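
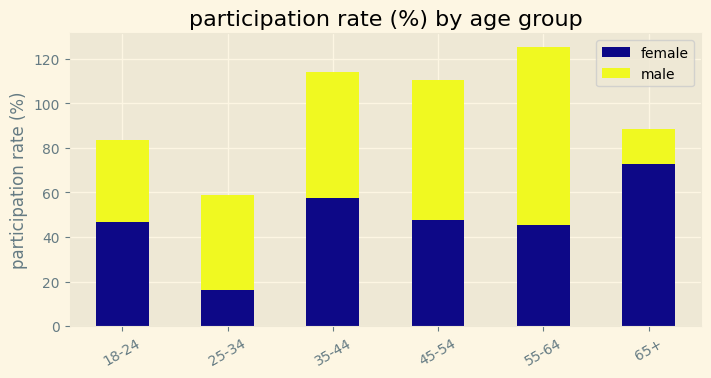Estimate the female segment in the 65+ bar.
≈ 80

female top ≈ 80, bottom ≈ 0; segment ≈ 80.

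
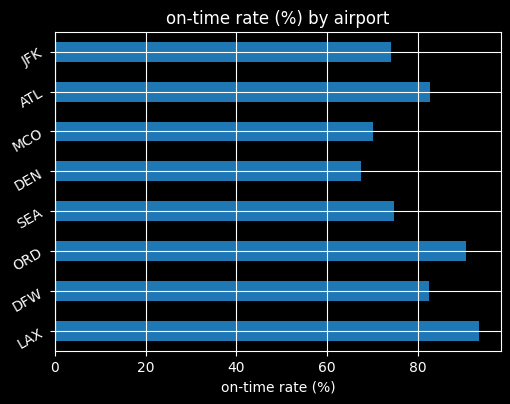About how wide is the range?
≈ 20

Max LAX ≈ 90, min DEN ≈ 70; range ≈ 20.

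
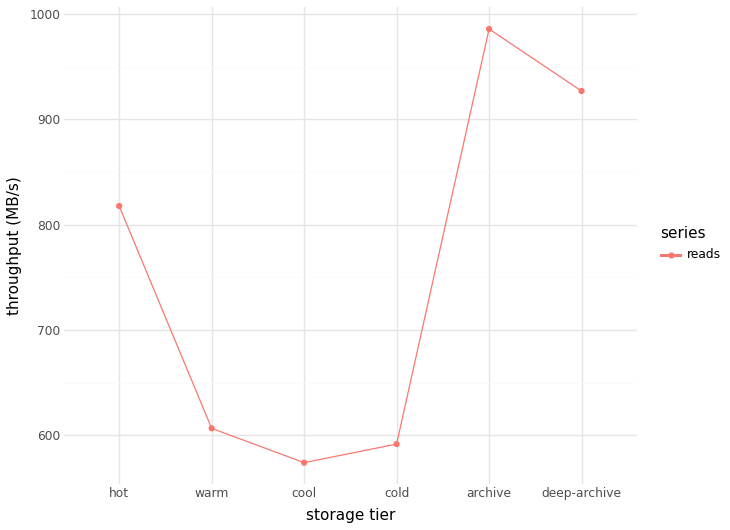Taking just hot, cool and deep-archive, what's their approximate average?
≈ 767

(800 + 550 + 950) / 3 ≈ 767.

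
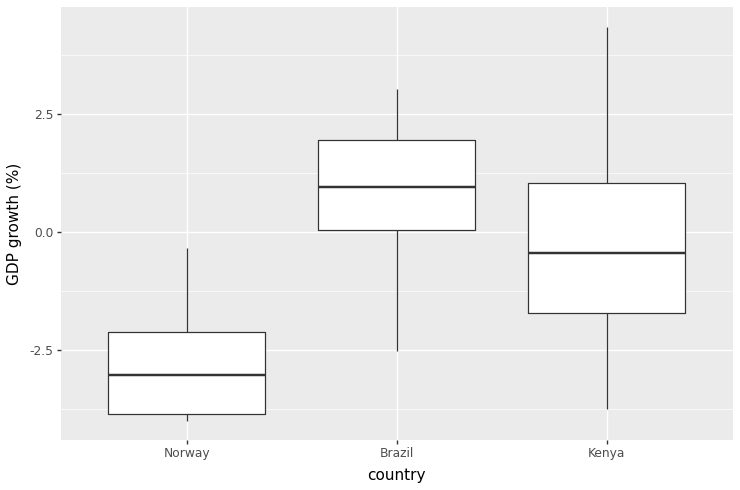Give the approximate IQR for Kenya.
≈ 2.5

Q3 ≈ 1.0, Q1 ≈ -1.5; IQR ≈ 2.5.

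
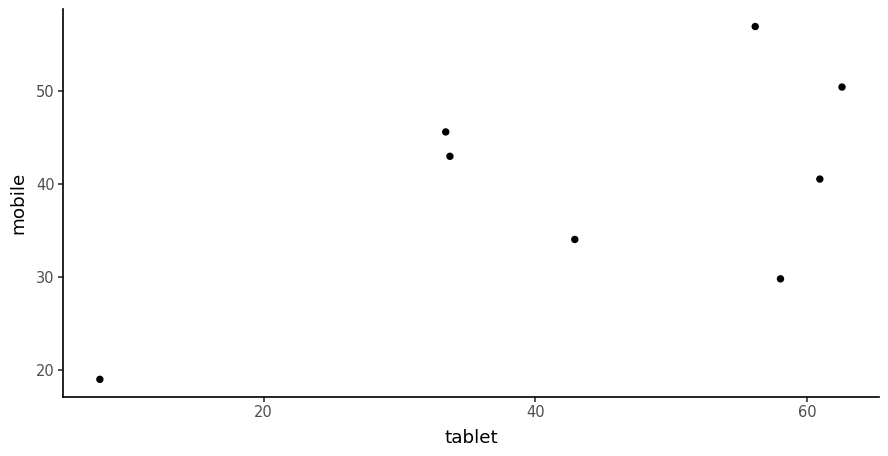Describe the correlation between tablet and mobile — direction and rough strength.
Points are positively correlated; moderate (|r| ≈ 0.6).

positive, moderate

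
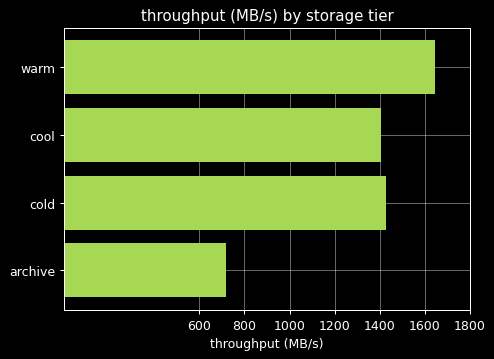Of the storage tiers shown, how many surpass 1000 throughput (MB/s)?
Above 1000: warm, cool, cold.

3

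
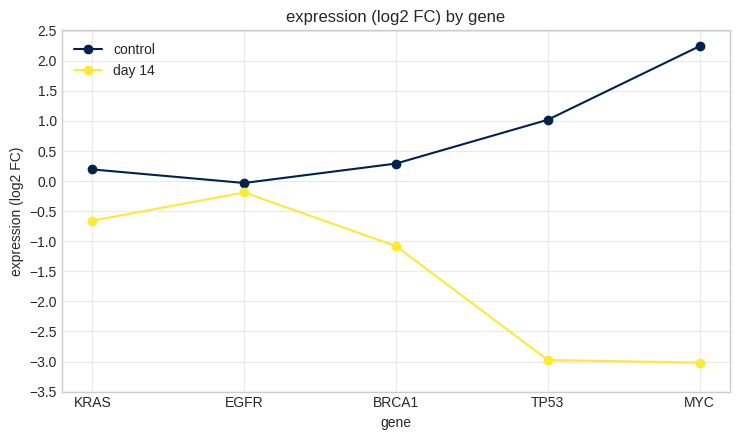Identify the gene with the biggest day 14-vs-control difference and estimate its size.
MYC, ≈ 5.0 log2 FC

MYC: day 14 ≈ -3.0, control ≈ 2.0 → gap ≈ 5.0. Next-largest (TP53) is only ≈ 4.0.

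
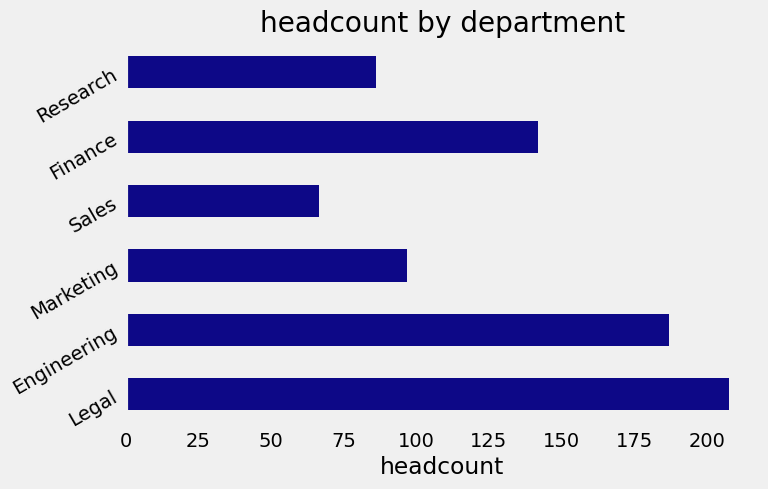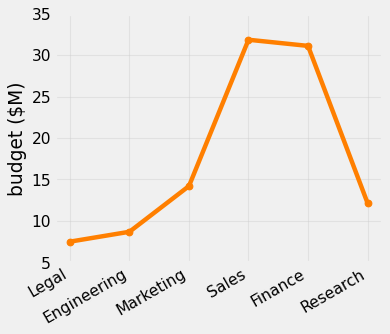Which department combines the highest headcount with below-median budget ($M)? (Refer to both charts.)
Chart 2 median budget ($M) ≈ 15; below-median departments: Legal, Engineering, Research. Among those, Legal has the highest headcount (≈ 200).

Legal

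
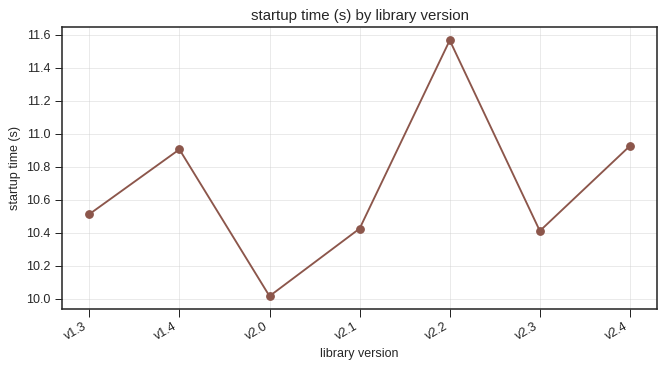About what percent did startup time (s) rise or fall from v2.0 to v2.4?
≈ +10%

v2.0 ≈ 10.0, v2.4 ≈ 11.0; (11.0 − 10.0) / 10.0 ≈ +10%.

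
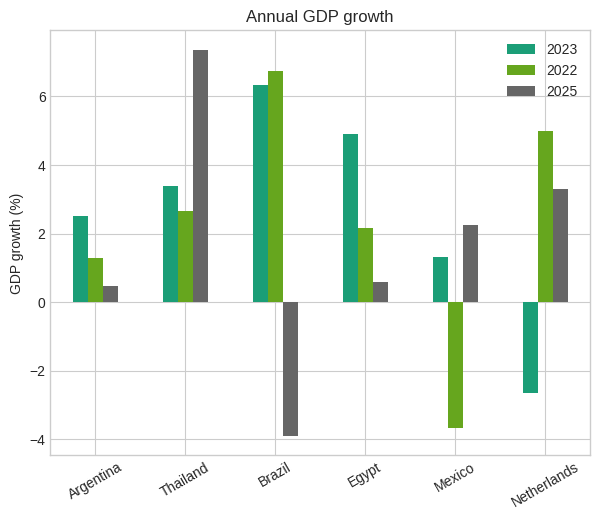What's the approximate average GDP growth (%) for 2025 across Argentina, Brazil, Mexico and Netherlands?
(0 + -4 + 2 + 3) / 4 ≈ 0.

≈ 0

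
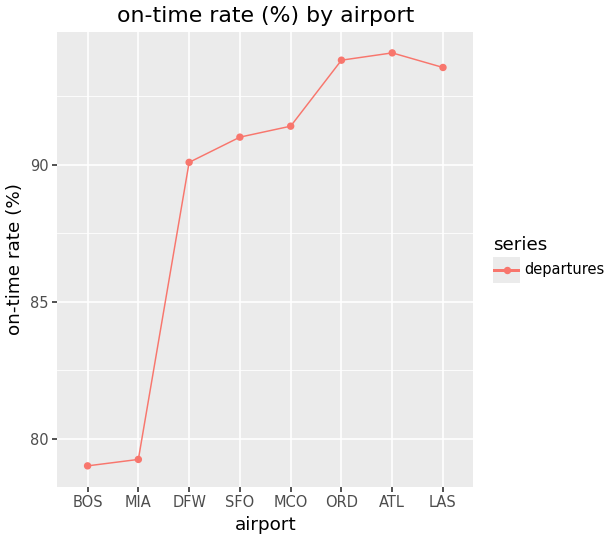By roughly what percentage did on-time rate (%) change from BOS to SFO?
≈ +15%

BOS ≈ 80, SFO ≈ 92; (92 − 80) / 80 ≈ +15%.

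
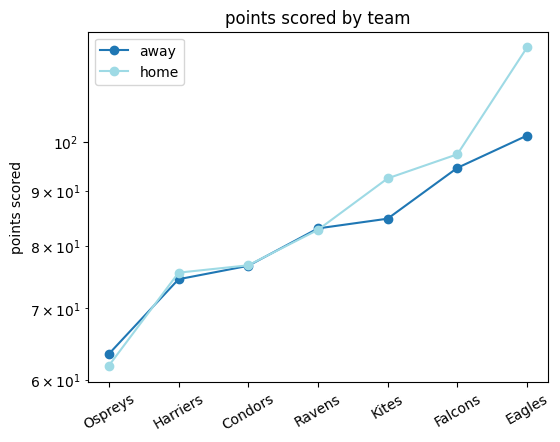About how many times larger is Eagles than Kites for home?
≈ 1.33×

Eagles ≈ 120, Kites ≈ 90; 120/90 ≈ 1.33.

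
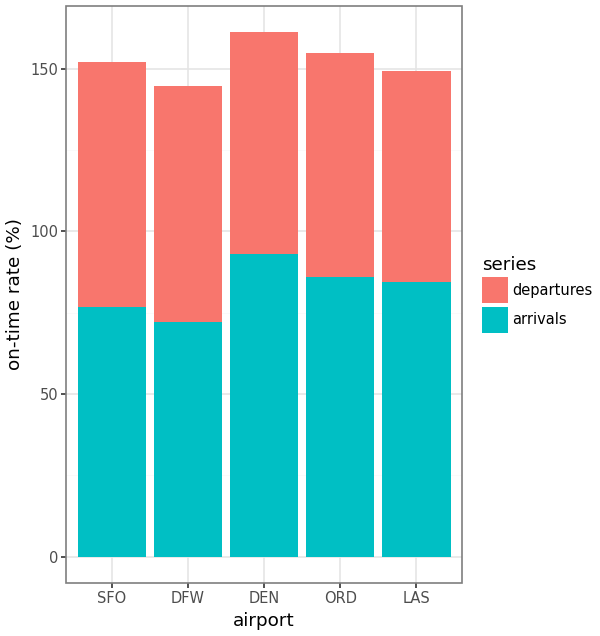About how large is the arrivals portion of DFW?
≈ 80

arrivals top ≈ 80, bottom ≈ 0; segment ≈ 80.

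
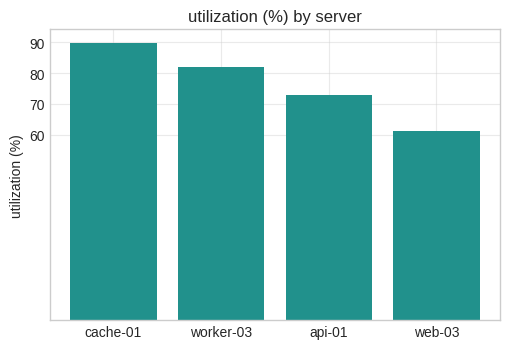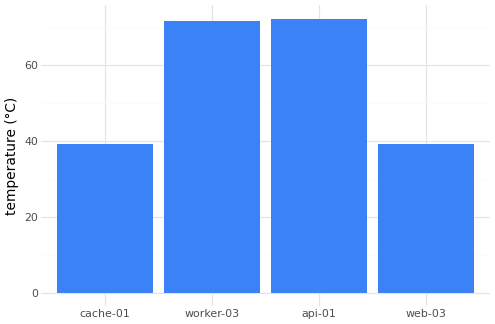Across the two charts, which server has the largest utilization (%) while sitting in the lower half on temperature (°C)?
Chart 2 median temperature (°C) ≈ 60; below-median servers: cache-01, web-03. Among those, cache-01 has the highest utilization (%) (≈ 90).

cache-01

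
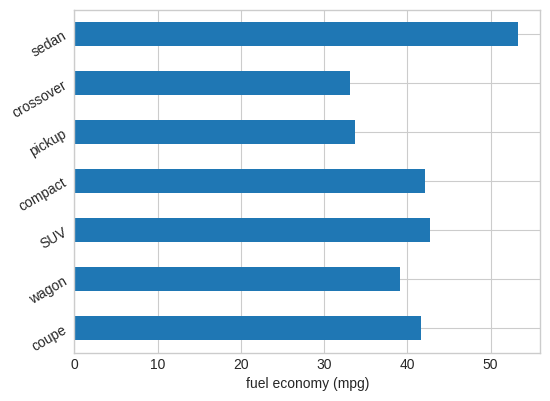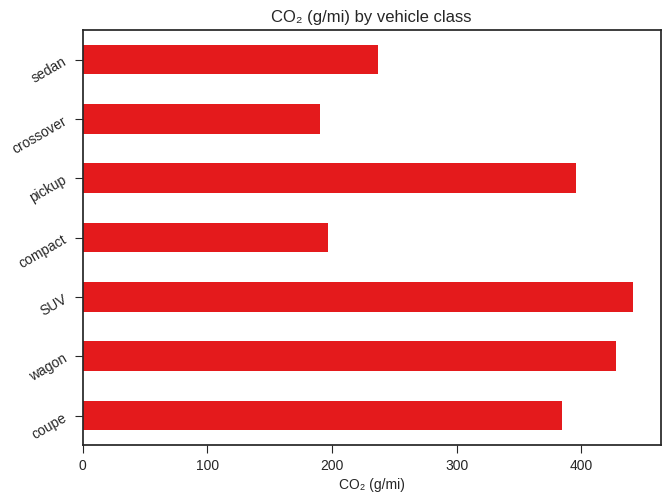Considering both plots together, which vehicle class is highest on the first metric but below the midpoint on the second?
Chart 2 median CO₂ (g/mi) ≈ 400; below-median vehicle classes: compact, crossover, sedan. Among those, sedan has the highest fuel economy (mpg) (≈ 55).

sedan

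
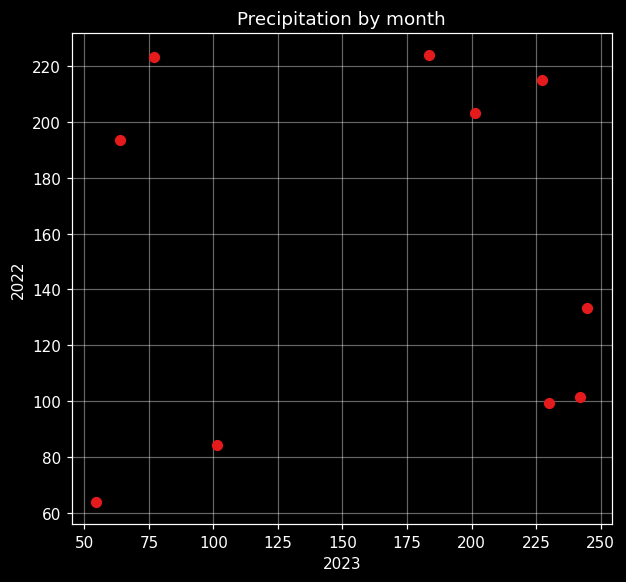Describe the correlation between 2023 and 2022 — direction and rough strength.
Points are roughly uncorrelated; weak (|r| ≈ 0.0).

no clear correlation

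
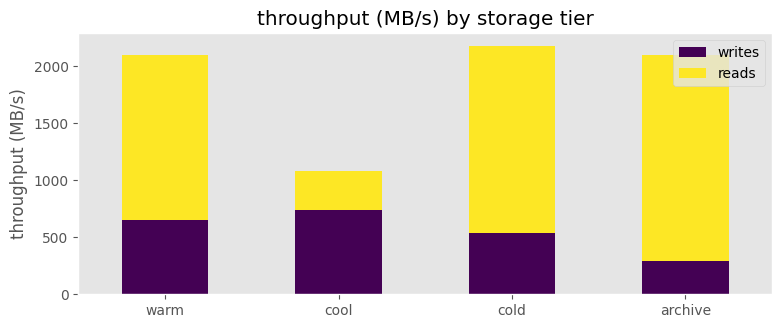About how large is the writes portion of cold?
≈ 600

writes top ≈ 600, bottom ≈ 0; segment ≈ 600.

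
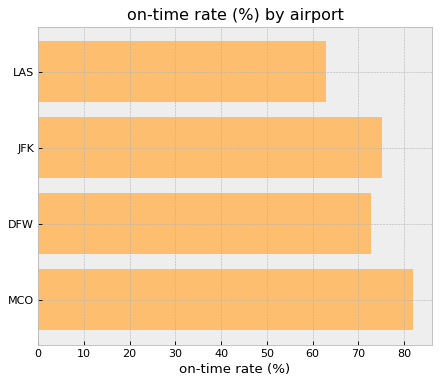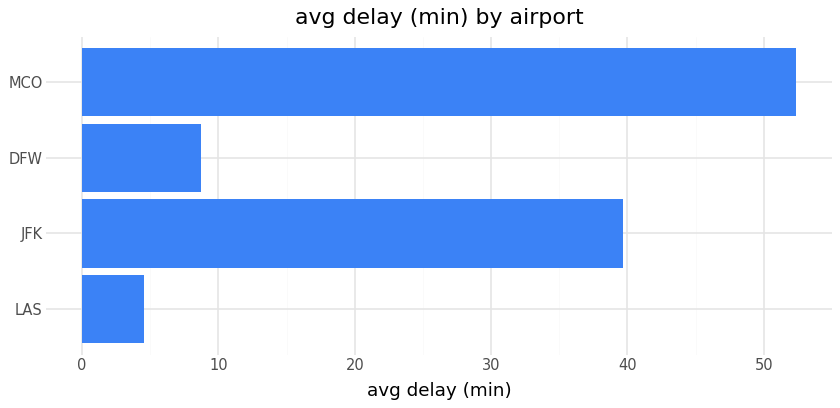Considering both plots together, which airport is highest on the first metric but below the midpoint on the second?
DFW

Chart 2 median avg delay (min) ≈ 25; below-median airports: LAS, DFW. Among those, DFW has the highest on-time rate (%) (≈ 70).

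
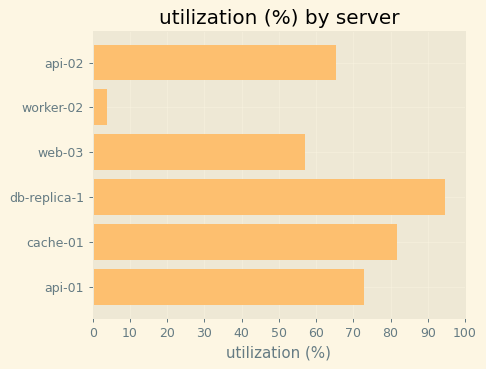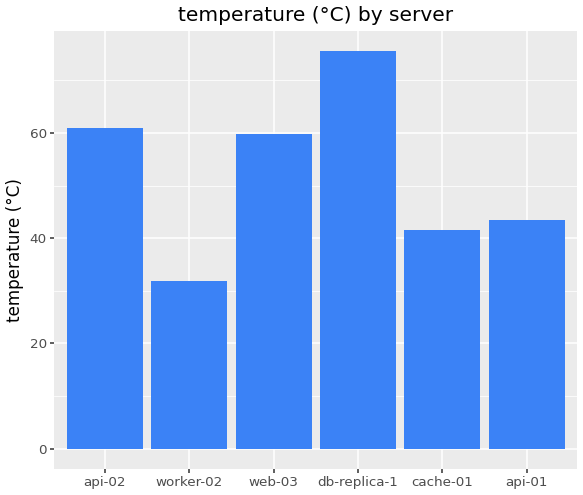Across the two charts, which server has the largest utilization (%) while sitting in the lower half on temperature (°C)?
Chart 2 median temperature (°C) ≈ 50; below-median servers: worker-02, cache-01, api-01. Among those, cache-01 has the highest utilization (%) (≈ 80).

cache-01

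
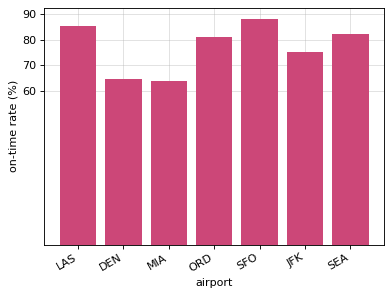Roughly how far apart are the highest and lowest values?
Max SFO ≈ 90, min MIA ≈ 60; range ≈ 30.

≈ 30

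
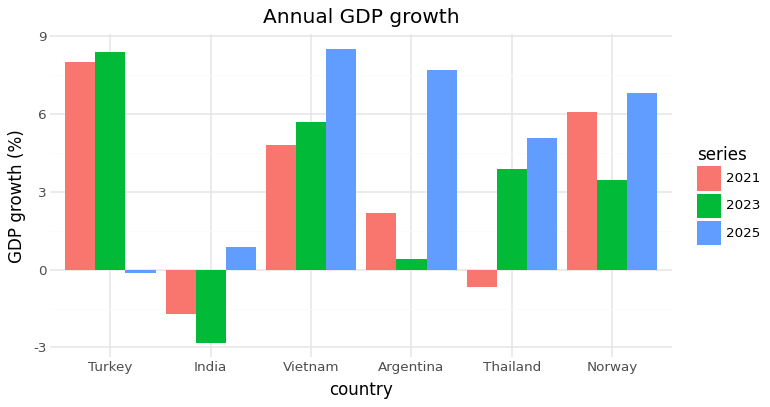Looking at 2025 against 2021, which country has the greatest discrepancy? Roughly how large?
Turkey: 2025 ≈ 0, 2021 ≈ 8 → gap ≈ 8. Next-largest (Thailand) is only ≈ 6.

Turkey, ≈ 8 %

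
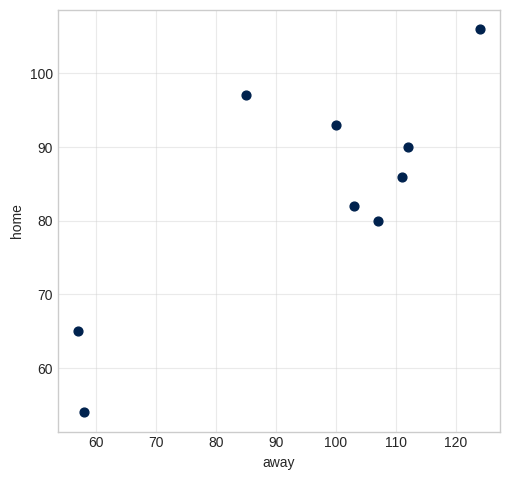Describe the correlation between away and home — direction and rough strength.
Points are positively correlated; strong (|r| ≈ 0.8).

positive, strong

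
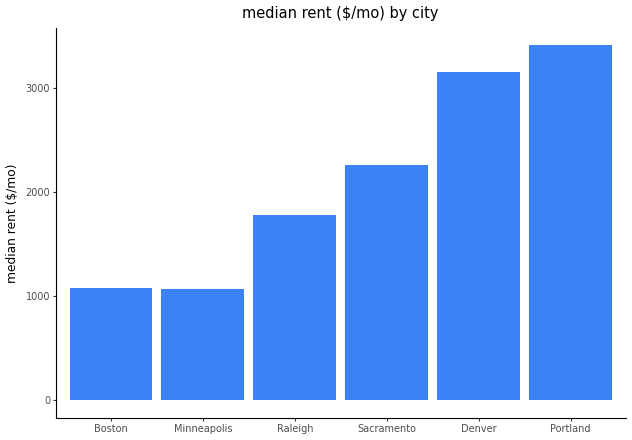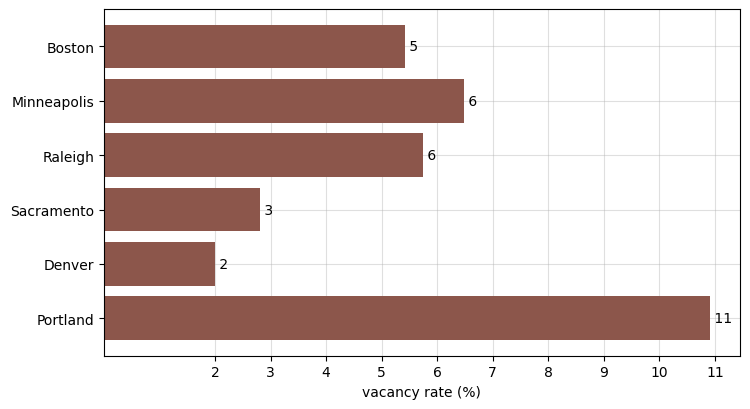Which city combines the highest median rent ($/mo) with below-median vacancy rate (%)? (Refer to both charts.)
Denver

Chart 2 median vacancy rate (%) ≈ 6; below-median cities: Boston, Sacramento, Denver. Among those, Denver has the highest median rent ($/mo) (≈ 3000).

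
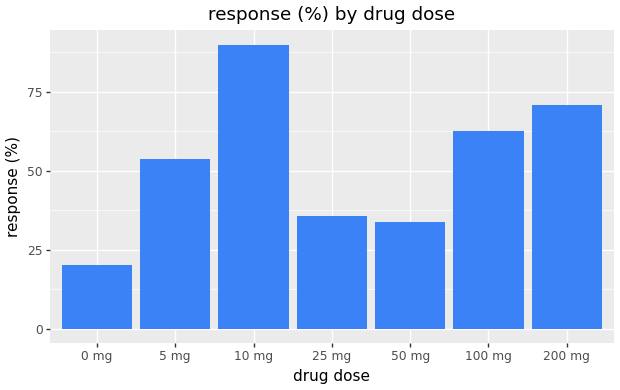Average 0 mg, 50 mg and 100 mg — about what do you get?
(20 + 30 + 60) / 3 ≈ 37.

≈ 37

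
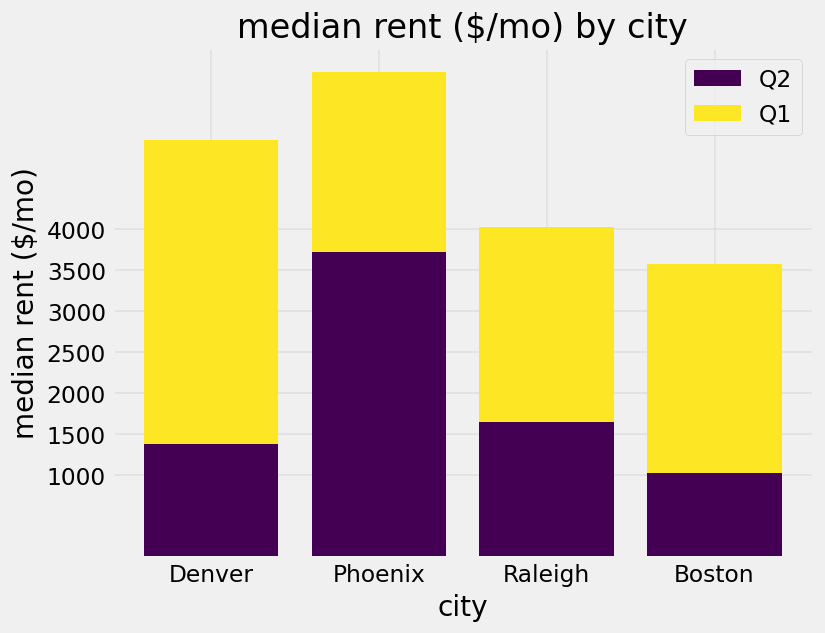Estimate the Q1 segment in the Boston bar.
Q1 top ≈ 3500, bottom ≈ 1000; segment ≈ 2500.

≈ 2500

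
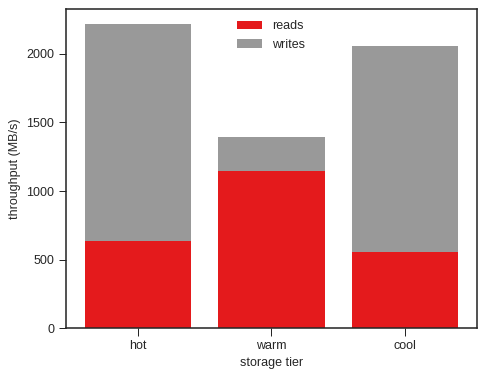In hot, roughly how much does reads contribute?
≈ 600

reads top ≈ 600, bottom ≈ 0; segment ≈ 600.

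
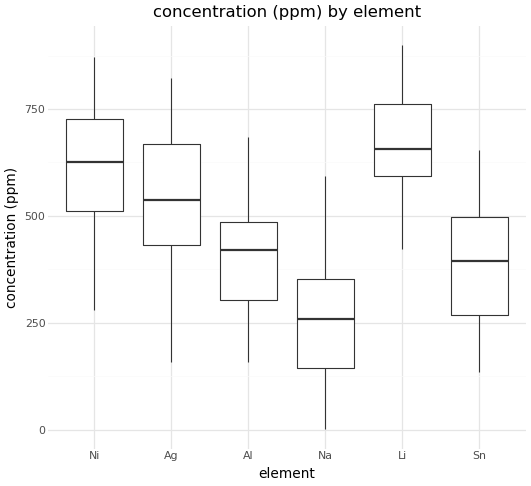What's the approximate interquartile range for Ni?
≈ 250

Q3 ≈ 750, Q1 ≈ 500; IQR ≈ 250.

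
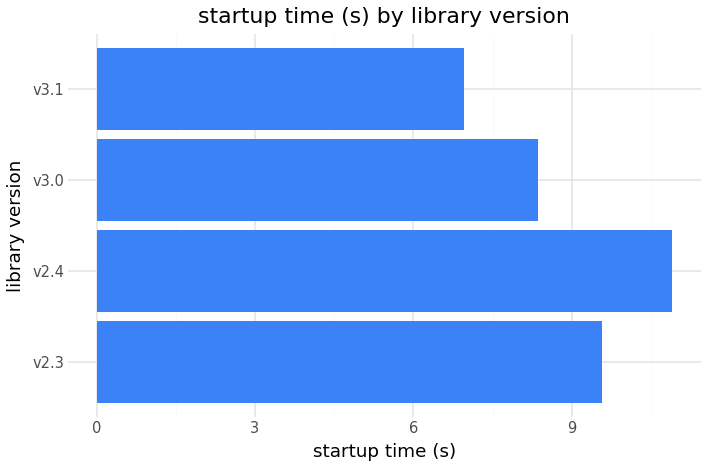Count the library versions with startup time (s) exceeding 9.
Above 9: v2.3, v2.4.

2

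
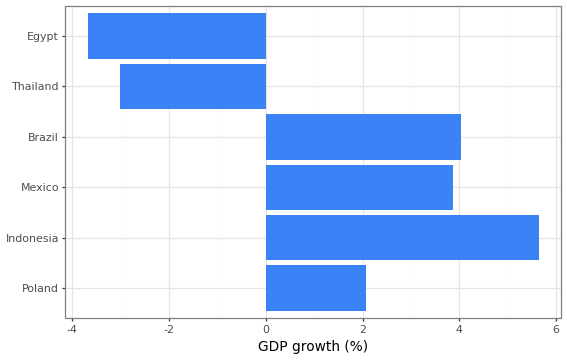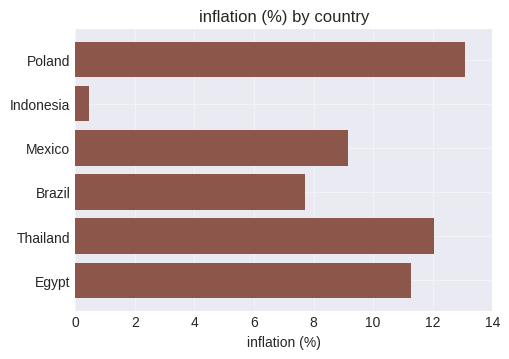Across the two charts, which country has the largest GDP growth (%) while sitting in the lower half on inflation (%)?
Chart 2 median inflation (%) ≈ 10; below-median countries: Indonesia, Mexico, Brazil. Among those, Indonesia has the highest GDP growth (%) (≈ 6).

Indonesia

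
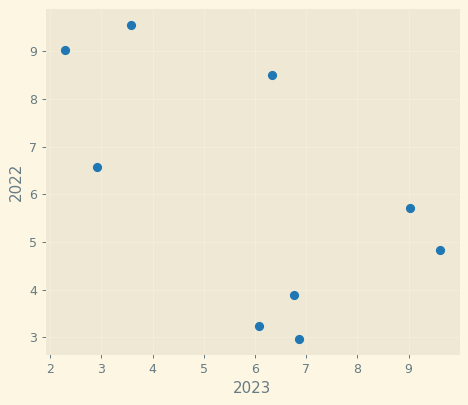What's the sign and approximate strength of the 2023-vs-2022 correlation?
negative, moderate

Points are negatively correlated; moderate (|r| ≈ 0.6).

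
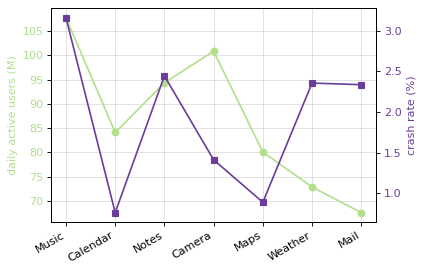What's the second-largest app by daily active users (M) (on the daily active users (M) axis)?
Camera

Top 3 (on the daily active users (M) axis): Music ≈ 110, Camera ≈ 100, Notes ≈ 95.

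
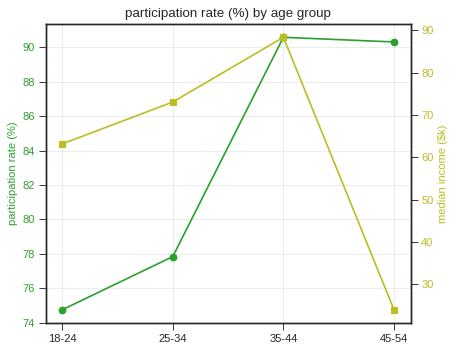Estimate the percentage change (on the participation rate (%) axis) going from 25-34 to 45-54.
25-34 ≈ 78, 45-54 ≈ 90; (90 − 78) / 78 ≈ +15.4%.

≈ +15.4%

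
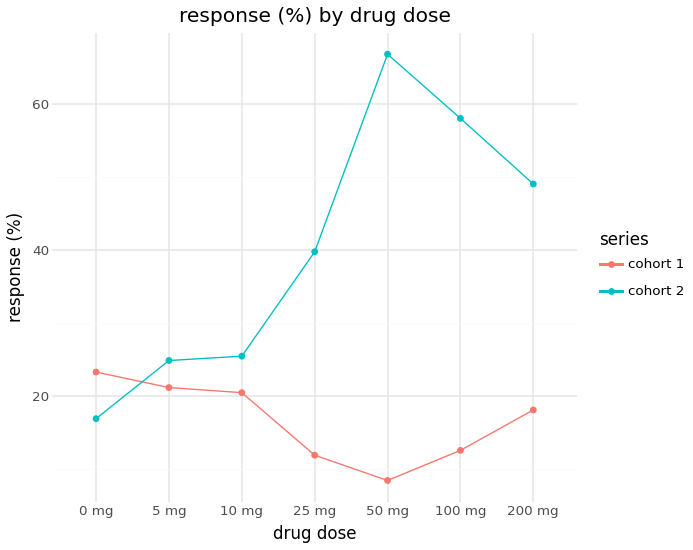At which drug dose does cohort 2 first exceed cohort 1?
0 mg: cohort 2 ≈ 15 vs cohort 1 ≈ 25 (not yet); 5 mg: cohort 2 ≈ 25 vs cohort 1 ≈ 20 (first crossover).

5 mg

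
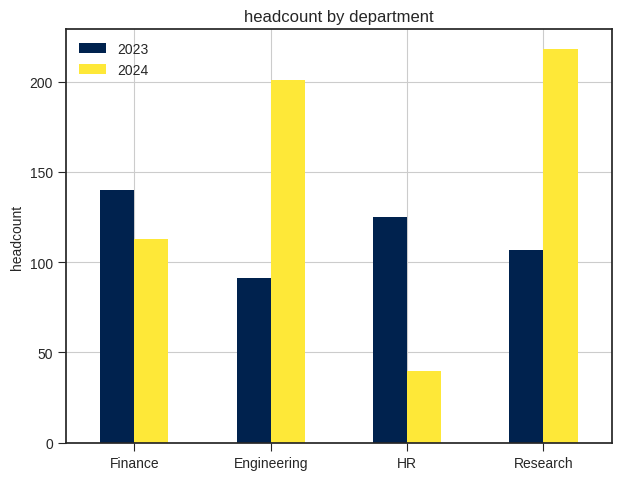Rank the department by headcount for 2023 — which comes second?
Top 3 for 2023: Finance ≈ 140, HR ≈ 120, Research ≈ 100.

HR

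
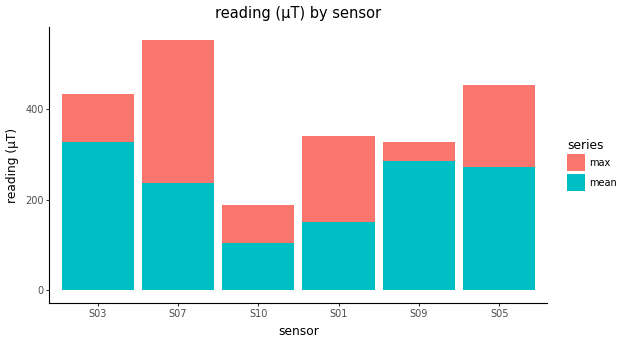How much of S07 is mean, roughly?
≈ 250

mean top ≈ 250, bottom ≈ 0; segment ≈ 250.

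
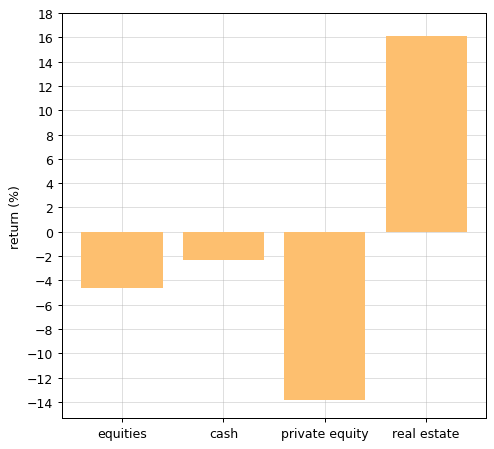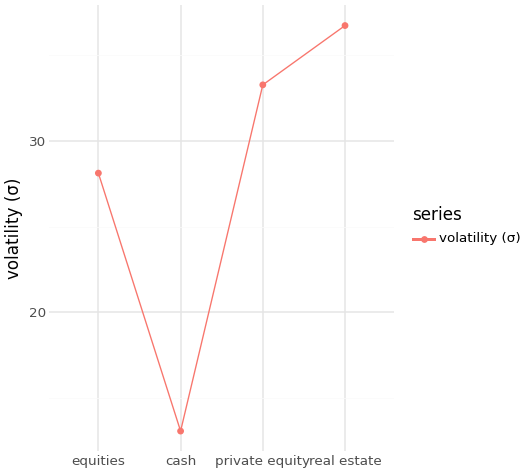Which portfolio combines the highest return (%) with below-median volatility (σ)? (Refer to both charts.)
Chart 2 median volatility (σ) ≈ 30; below-median portfolios: equities, cash. Among those, cash has the highest return (%) (≈ -2).

cash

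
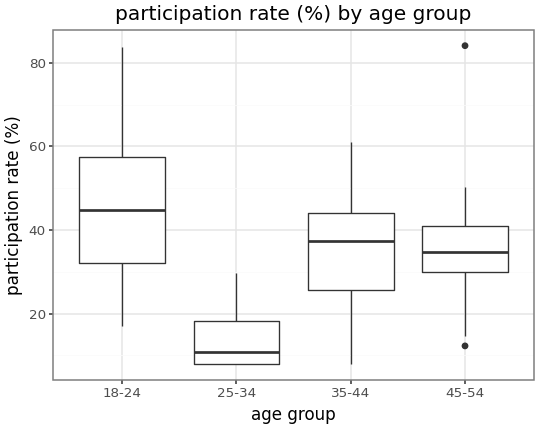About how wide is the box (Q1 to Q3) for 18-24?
≈ 30

Q3 ≈ 60, Q1 ≈ 30; IQR ≈ 30.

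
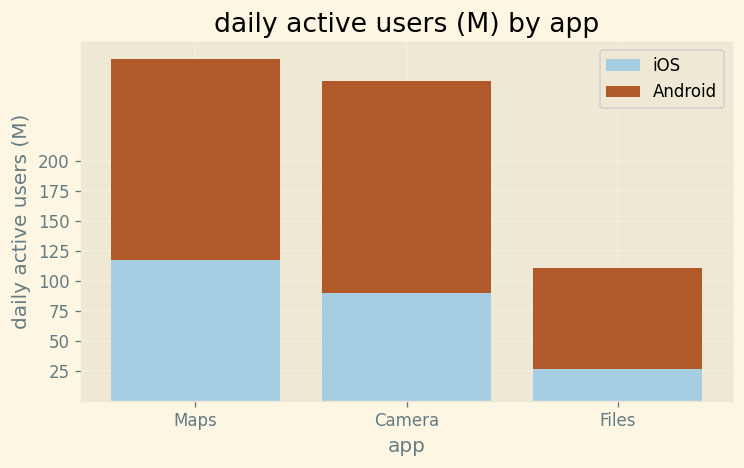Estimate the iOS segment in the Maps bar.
≈ 125

iOS top ≈ 125, bottom ≈ 0; segment ≈ 125.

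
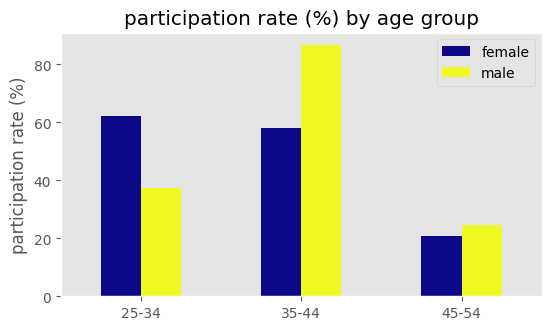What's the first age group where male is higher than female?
35-44

25-34: male ≈ 40 vs female ≈ 60 (not yet); 35-44: male ≈ 90 vs female ≈ 60 (first crossover).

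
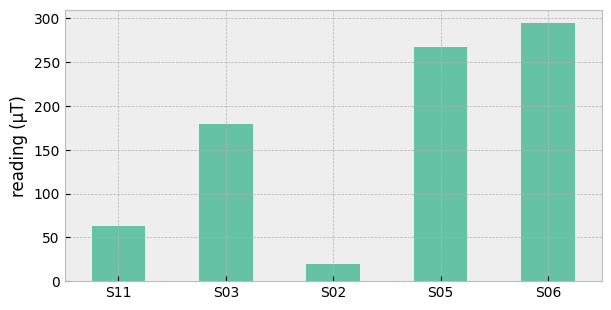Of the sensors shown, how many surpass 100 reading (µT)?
3

Above 100: S03, S05, S06.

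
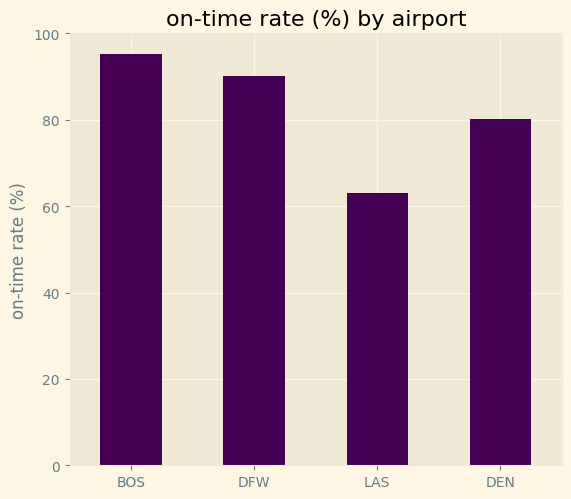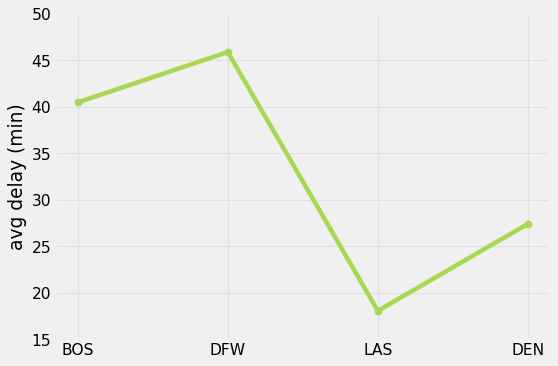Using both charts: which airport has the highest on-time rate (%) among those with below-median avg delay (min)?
DEN

Chart 2 median avg delay (min) ≈ 35; below-median airports: LAS, DEN. Among those, DEN has the highest on-time rate (%) (≈ 80).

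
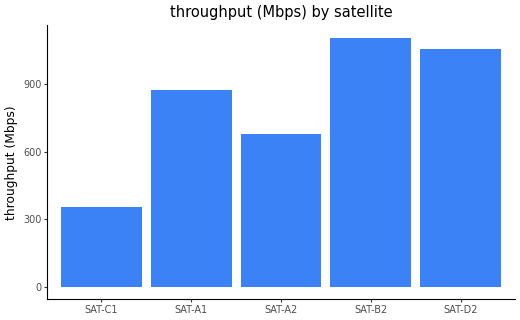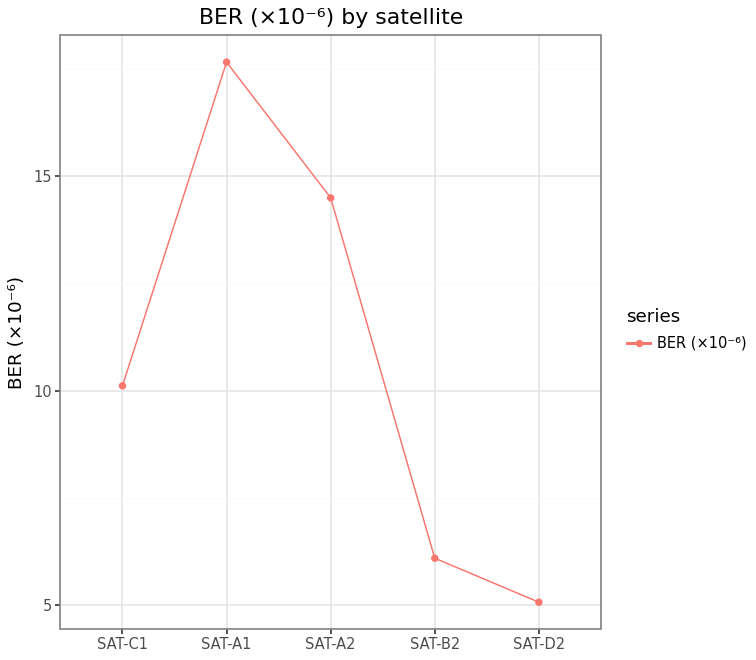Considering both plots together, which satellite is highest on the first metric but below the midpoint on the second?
SAT-B2

Chart 2 median BER (×10⁻⁶) ≈ 10; below-median satellites: SAT-B2, SAT-D2. Among those, SAT-B2 has the highest throughput (Mbps) (≈ 1200).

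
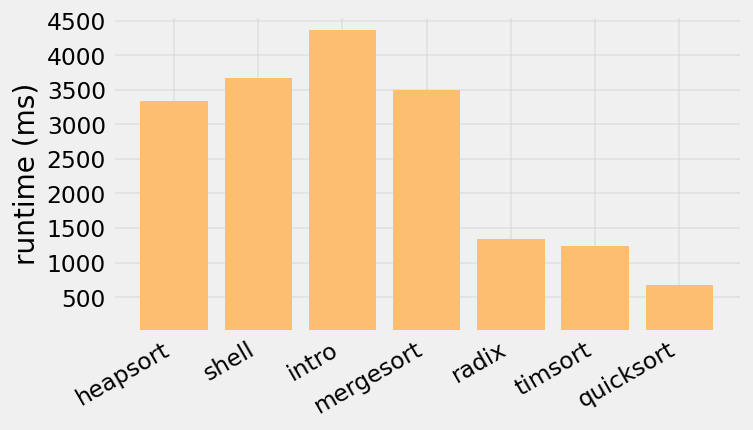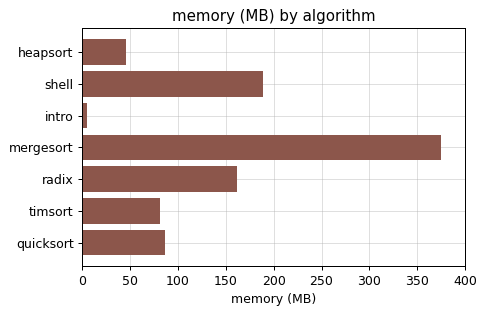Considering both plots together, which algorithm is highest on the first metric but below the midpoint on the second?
intro

Chart 2 median memory (MB) ≈ 100; below-median algorithms: heapsort, intro, timsort. Among those, intro has the highest runtime (ms) (≈ 4500).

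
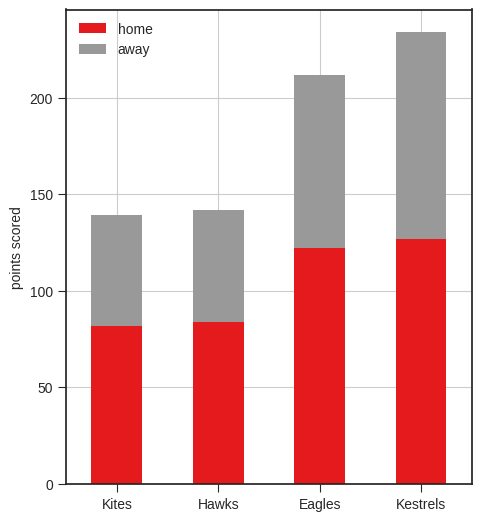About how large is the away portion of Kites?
away top ≈ 140, bottom ≈ 80; segment ≈ 60.

≈ 60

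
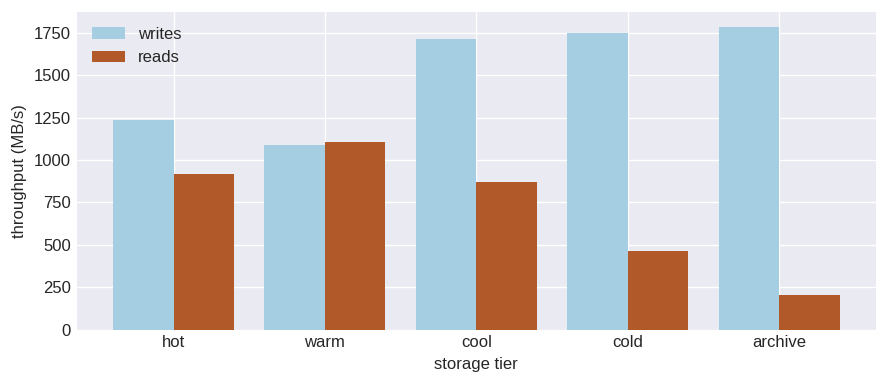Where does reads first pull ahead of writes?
warm

hot: reads ≈ 1000 vs writes ≈ 1200 (not yet); warm: reads ≈ 1200 vs writes ≈ 1000 (first crossover).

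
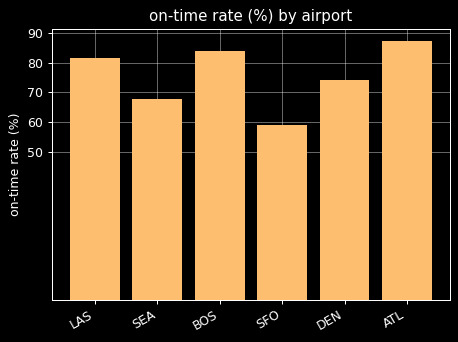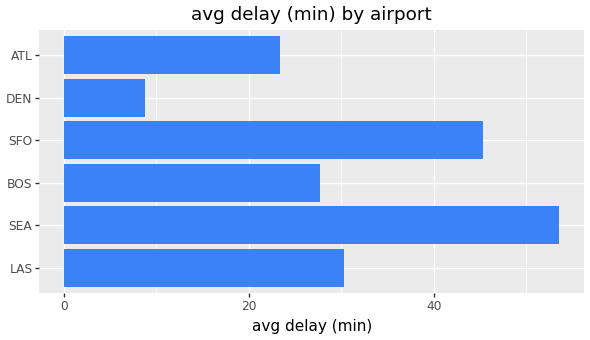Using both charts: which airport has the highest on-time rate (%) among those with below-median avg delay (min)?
Chart 2 median avg delay (min) ≈ 30; below-median airports: BOS, DEN, ATL. Among those, ATL has the highest on-time rate (%) (≈ 90).

ATL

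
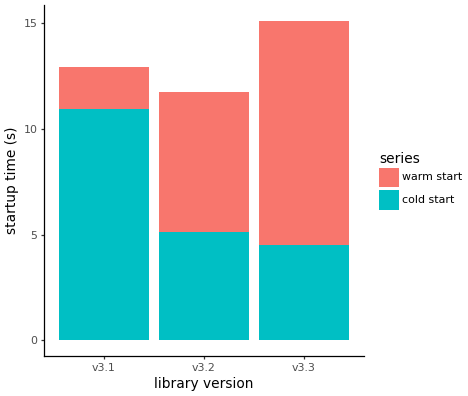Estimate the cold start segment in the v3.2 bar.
cold start top ≈ 6, bottom ≈ 0; segment ≈ 6.

≈ 6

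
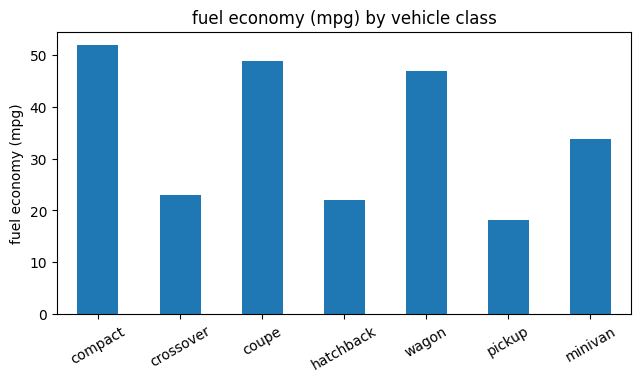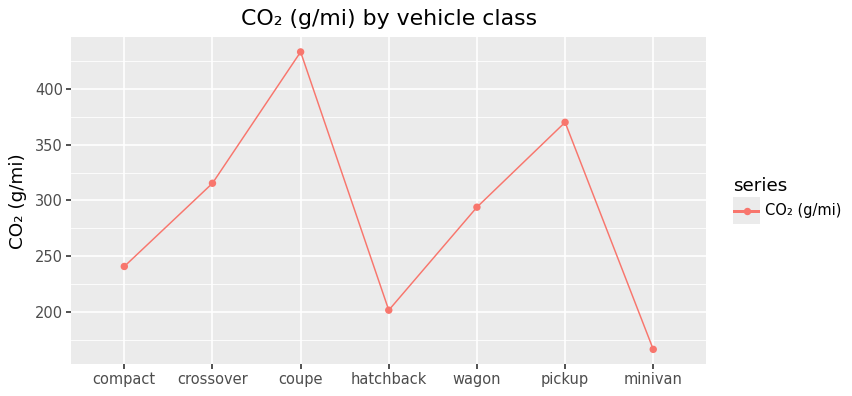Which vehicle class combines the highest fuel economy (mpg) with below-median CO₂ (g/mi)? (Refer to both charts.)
Chart 2 median CO₂ (g/mi) ≈ 300; below-median vehicle classes: compact, hatchback, minivan. Among those, compact has the highest fuel economy (mpg) (≈ 50).

compact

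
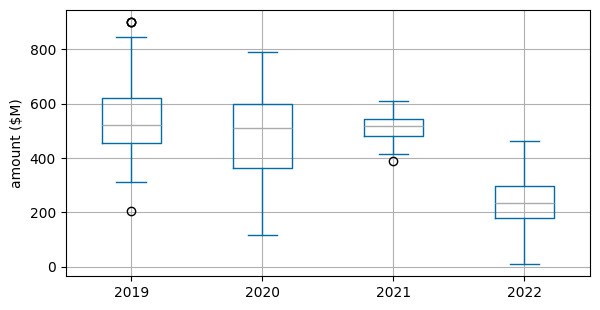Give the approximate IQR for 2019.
≈ 150

Q3 ≈ 600, Q1 ≈ 450; IQR ≈ 150.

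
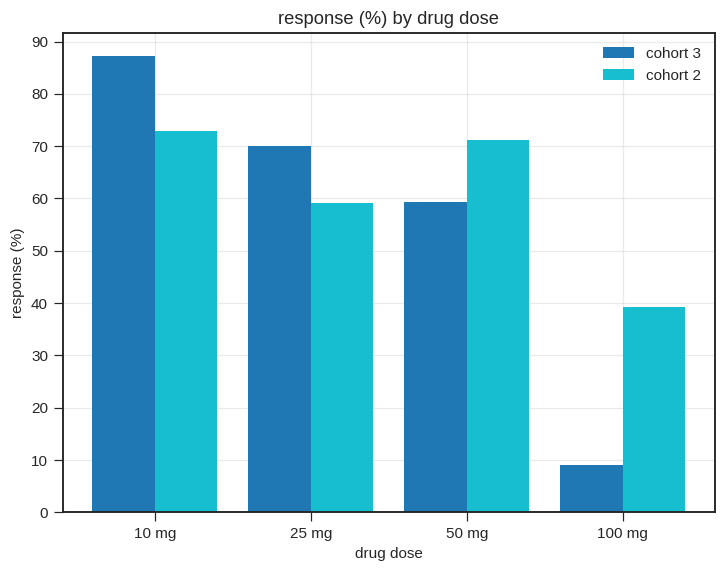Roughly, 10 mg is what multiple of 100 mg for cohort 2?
10 mg ≈ 70, 100 mg ≈ 40; 70/40 ≈ 1.75.

≈ 1.75×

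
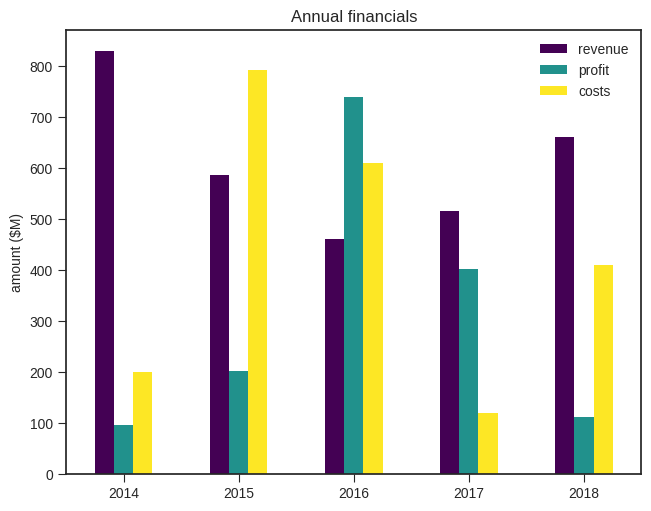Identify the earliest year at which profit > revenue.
2015: profit ≈ 200 vs revenue ≈ 600 (not yet); 2016: profit ≈ 700 vs revenue ≈ 500 (first crossover).

2016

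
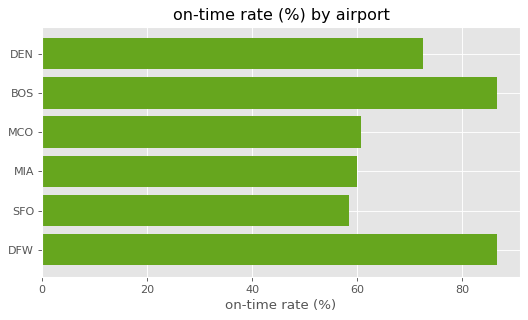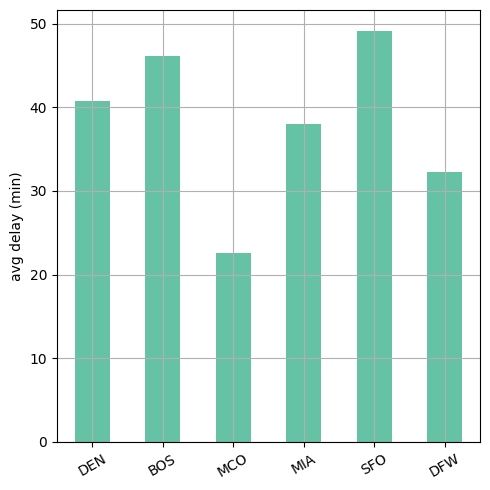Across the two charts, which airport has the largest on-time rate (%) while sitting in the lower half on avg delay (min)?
Chart 2 median avg delay (min) ≈ 40; below-median airports: MCO, MIA, DFW. Among those, DFW has the highest on-time rate (%) (≈ 90).

DFW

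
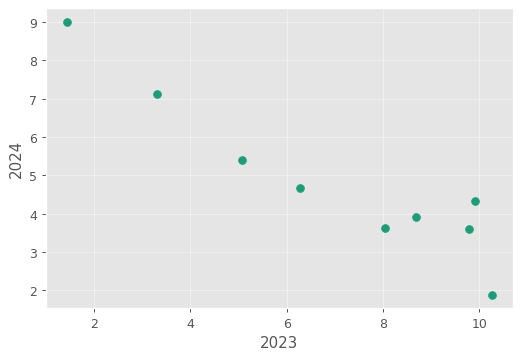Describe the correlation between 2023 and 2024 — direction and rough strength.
negative, strong

Points are negatively correlated; strong (|r| ≈ 0.9).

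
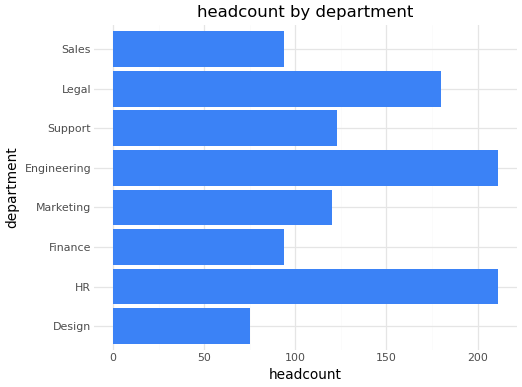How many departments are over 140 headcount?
3

Above 140: HR, Engineering, Legal.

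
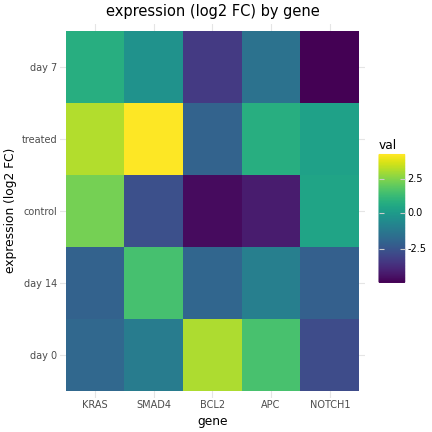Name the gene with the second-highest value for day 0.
Top 3 for day 0: BCL2 ≈ 3, APC ≈ 2, SMAD4 ≈ -1.

APC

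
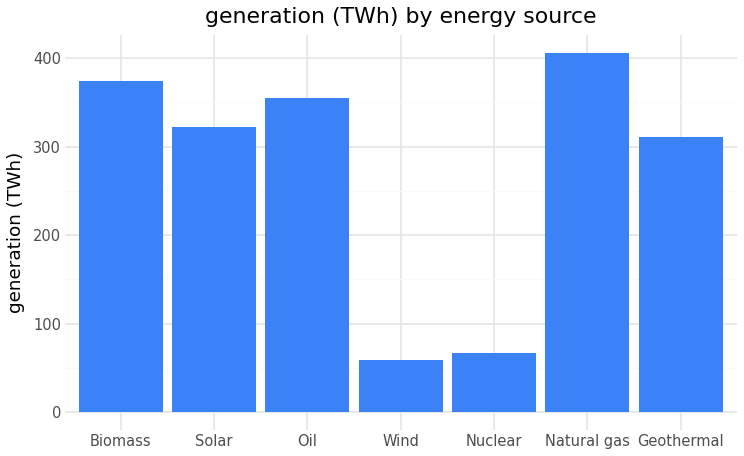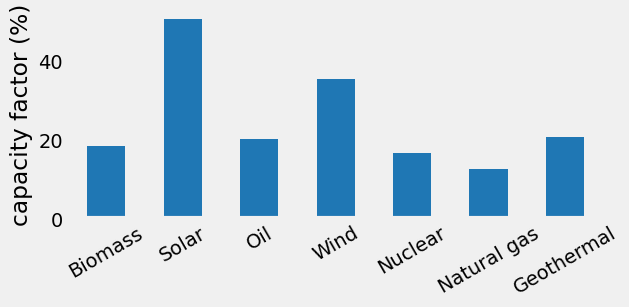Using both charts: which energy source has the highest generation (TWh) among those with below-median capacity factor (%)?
Natural gas

Chart 2 median capacity factor (%) ≈ 20; below-median energy sources: Biomass, Nuclear, Natural gas. Among those, Natural gas has the highest generation (TWh) (≈ 400).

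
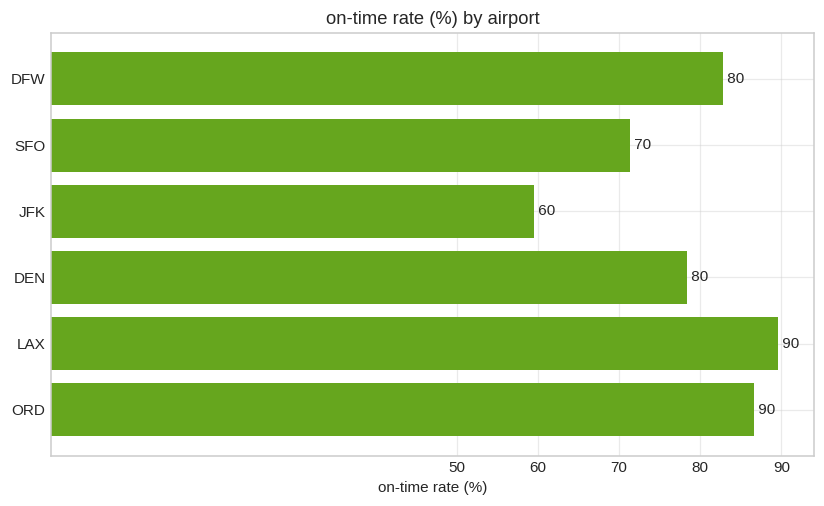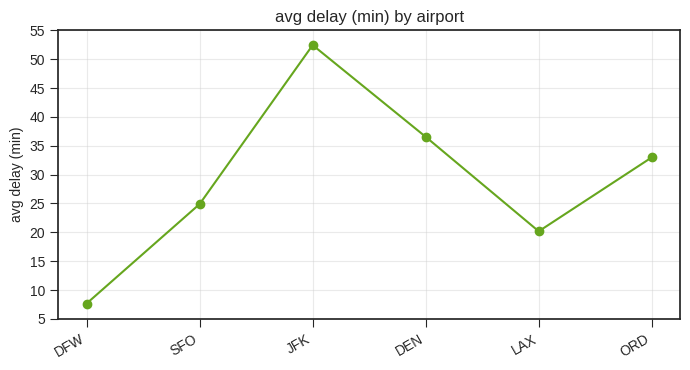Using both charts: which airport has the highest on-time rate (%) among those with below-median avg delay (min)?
LAX

Chart 2 median avg delay (min) ≈ 30; below-median airports: DFW, SFO, LAX. Among those, LAX has the highest on-time rate (%) (≈ 90).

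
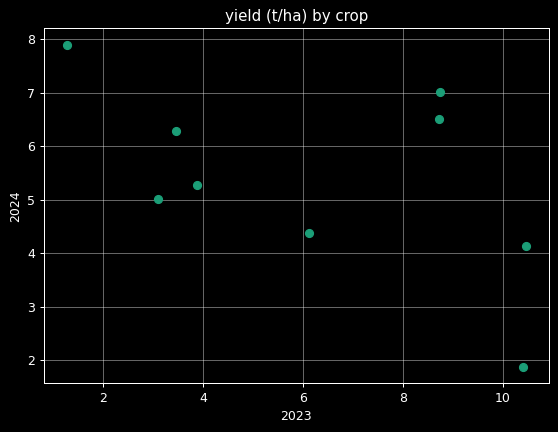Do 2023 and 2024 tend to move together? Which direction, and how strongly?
Points are negatively correlated; moderate (|r| ≈ 0.5).

negative, moderate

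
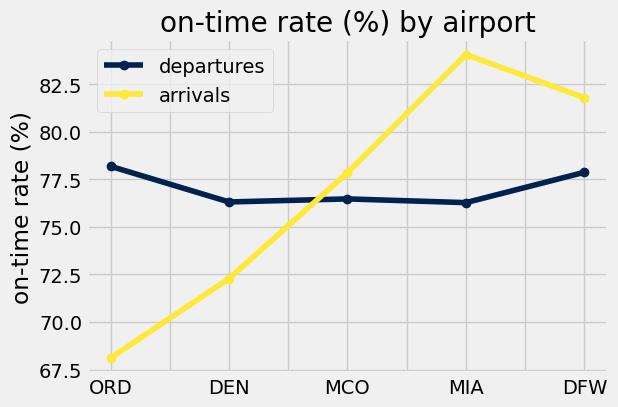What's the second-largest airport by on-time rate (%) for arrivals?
Top 3 for arrivals: MIA ≈ 84, DFW ≈ 82, MCO ≈ 78.

DFW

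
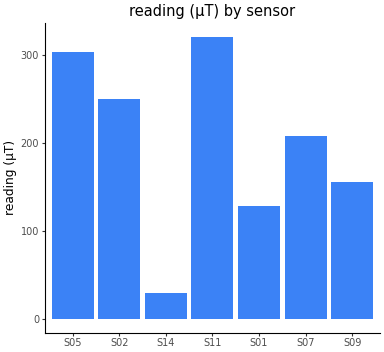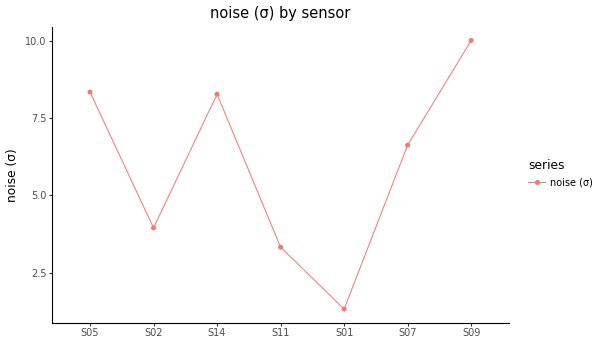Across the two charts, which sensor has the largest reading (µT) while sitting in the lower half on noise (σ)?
Chart 2 median noise (σ) ≈ 7; below-median sensors: S02, S11, S01. Among those, S11 has the highest reading (µT) (≈ 300).

S11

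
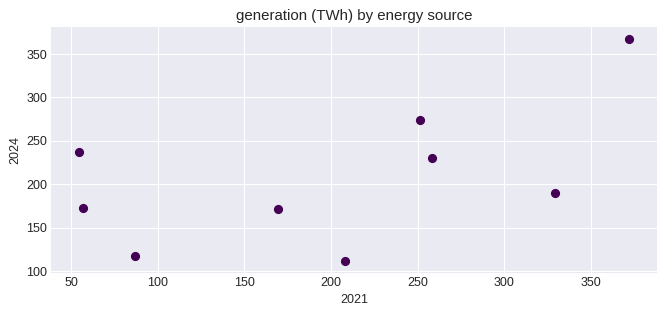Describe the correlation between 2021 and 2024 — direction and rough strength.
positive, moderate

Points are positively correlated; moderate (|r| ≈ 0.6).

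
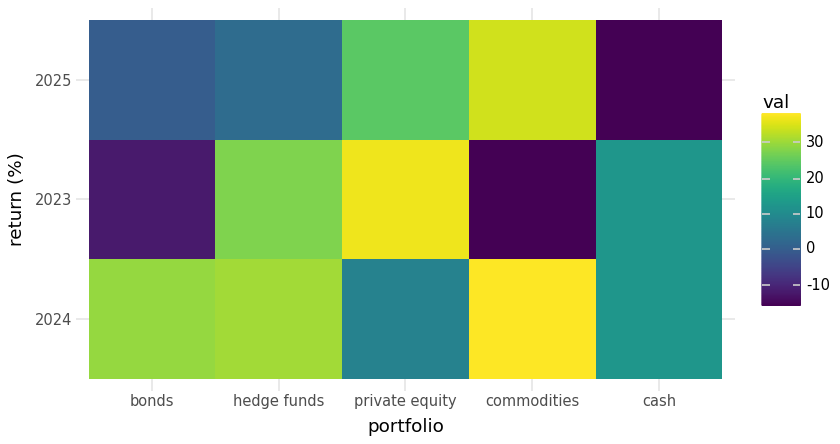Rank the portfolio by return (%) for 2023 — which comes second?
hedge funds

Top 3 for 2023: private equity ≈ 35, hedge funds ≈ 30, cash ≈ 15.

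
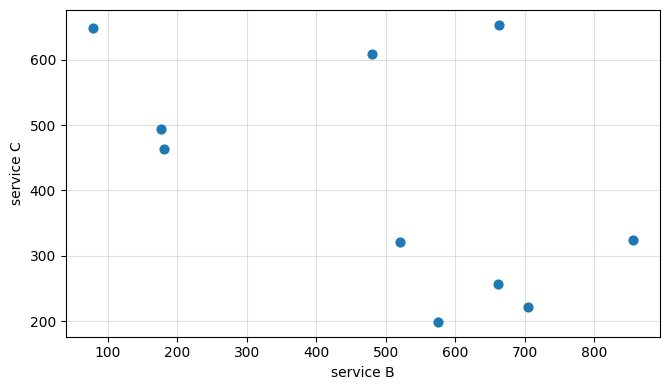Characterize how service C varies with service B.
negative, moderate

Points are negatively correlated; moderate (|r| ≈ 0.5).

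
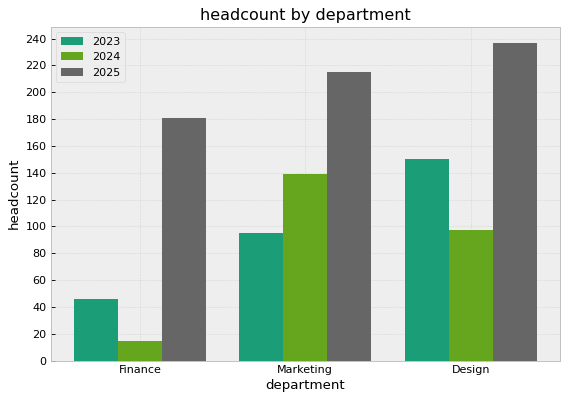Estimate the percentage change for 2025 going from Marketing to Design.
≈ +9.1%

Marketing ≈ 220, Design ≈ 240; (240 − 220) / 220 ≈ +9.1%.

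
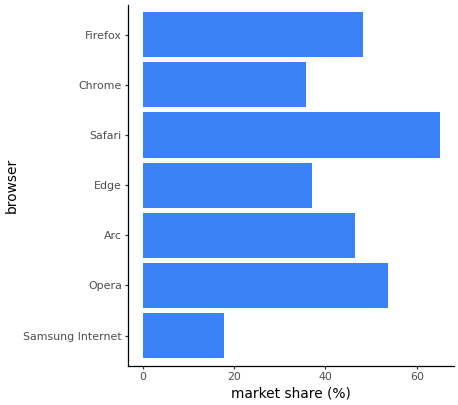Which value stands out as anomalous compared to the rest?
Samsung Internet ≈ 20; the rest sit between ≈ 40 and ≈ 60.

Samsung Internet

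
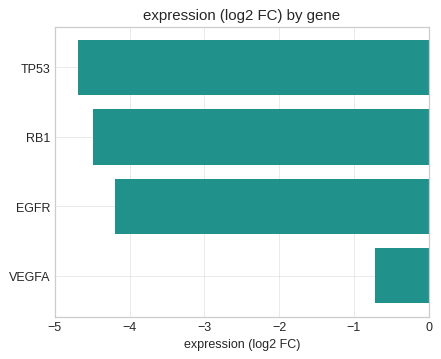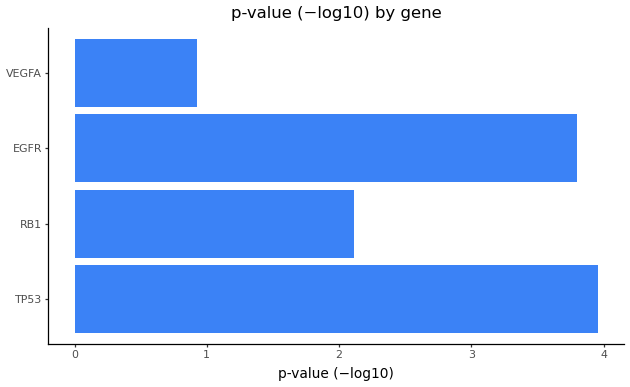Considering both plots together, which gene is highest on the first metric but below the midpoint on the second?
VEGFA

Chart 2 median p-value (−log10) ≈ 3; below-median genes: RB1, VEGFA. Among those, VEGFA has the highest expression (log2 FC) (≈ -1).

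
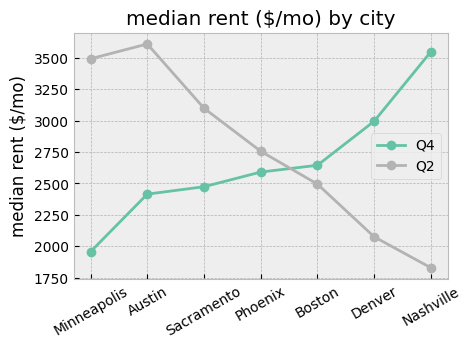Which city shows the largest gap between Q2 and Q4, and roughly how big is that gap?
Nashville: Q2 ≈ 1800, Q4 ≈ 3600 → gap ≈ 1800. Next-largest (Minneapolis) is only ≈ 1400.

Nashville, ≈ 1800 $/mo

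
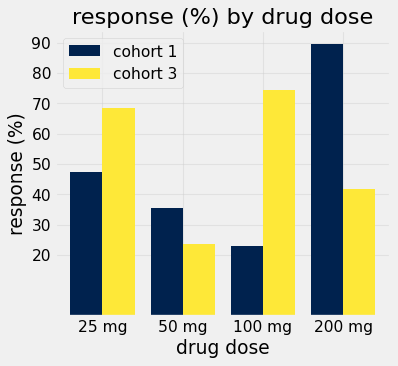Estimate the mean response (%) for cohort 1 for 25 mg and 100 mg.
(50 + 20) / 2 ≈ 35.

≈ 35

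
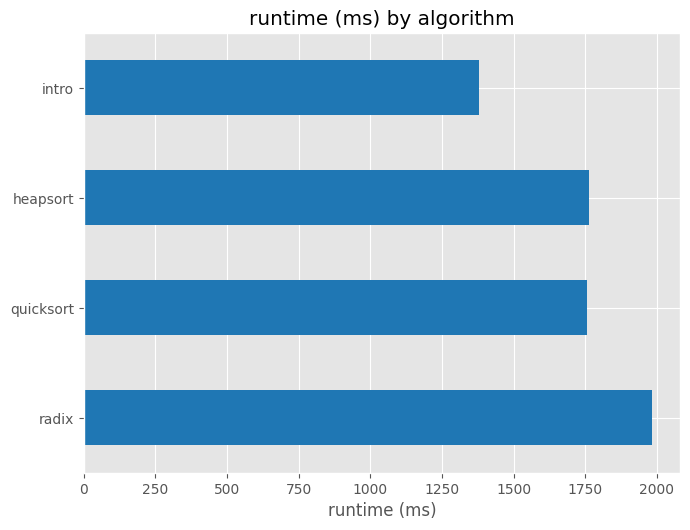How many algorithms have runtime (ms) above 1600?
Above 1600: radix, quicksort, heapsort.

3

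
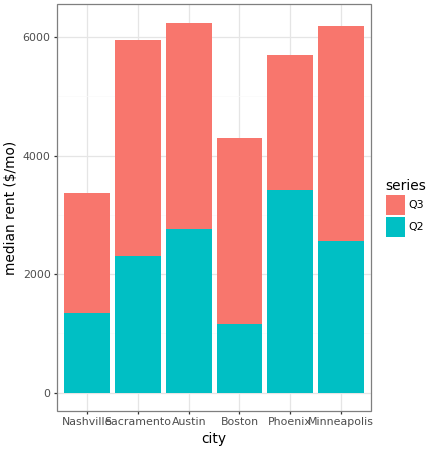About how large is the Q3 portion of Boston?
≈ 3000

Q3 top ≈ 4000, bottom ≈ 1000; segment ≈ 3000.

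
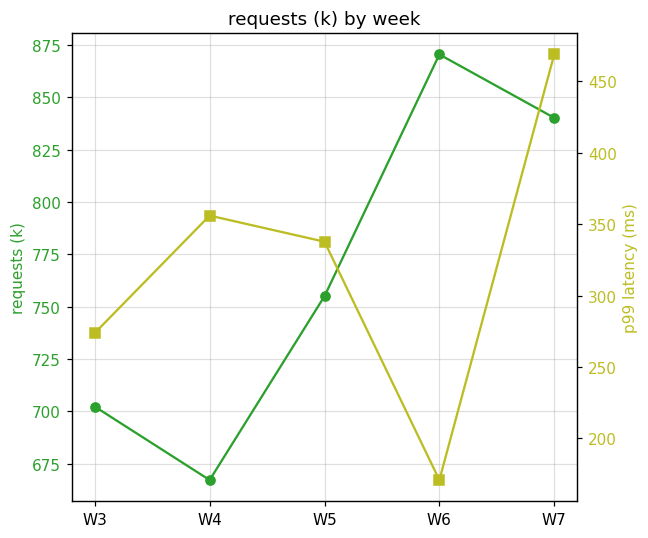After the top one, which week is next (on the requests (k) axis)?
W7

Top 3 (on the requests (k) axis): W6 ≈ 880, W7 ≈ 840, W5 ≈ 760.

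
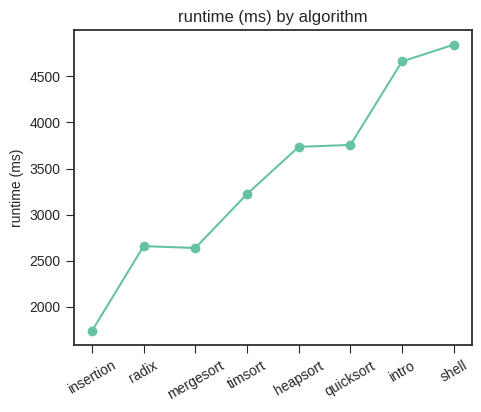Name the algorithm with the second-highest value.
intro

Top 3: shell ≈ 5000, intro ≈ 4500, quicksort ≈ 4000.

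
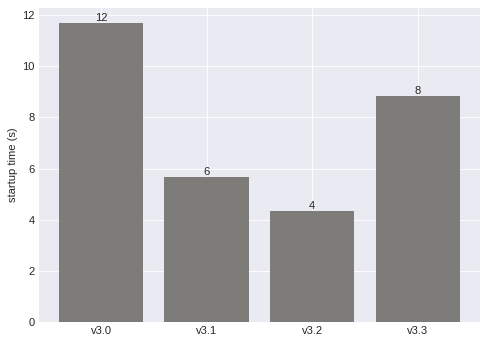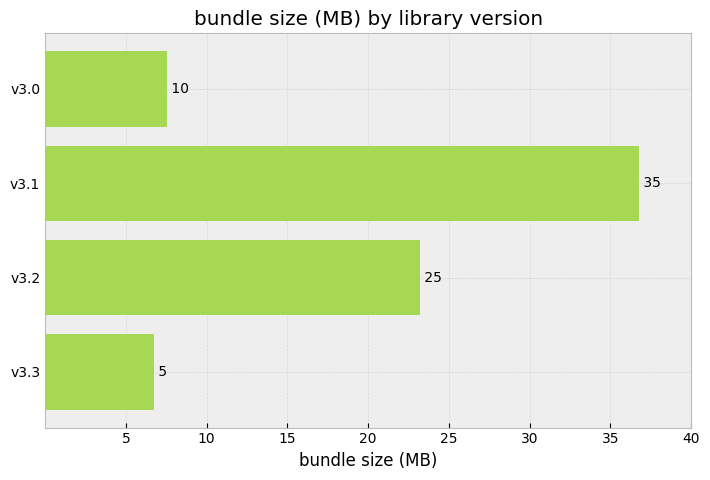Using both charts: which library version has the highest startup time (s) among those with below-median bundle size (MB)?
Chart 2 median bundle size (MB) ≈ 15; below-median library versions: v3.0, v3.3. Among those, v3.0 has the highest startup time (s) (≈ 12).

v3.0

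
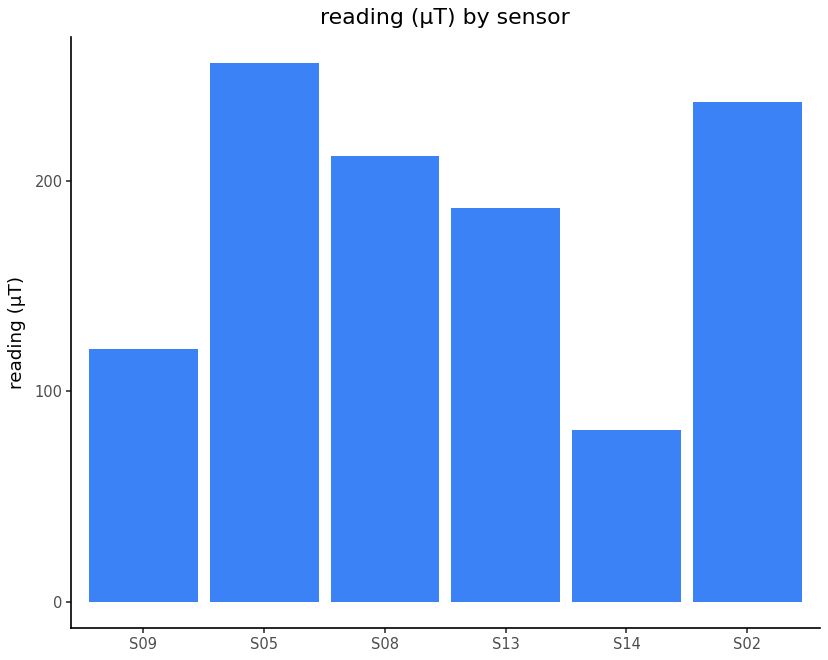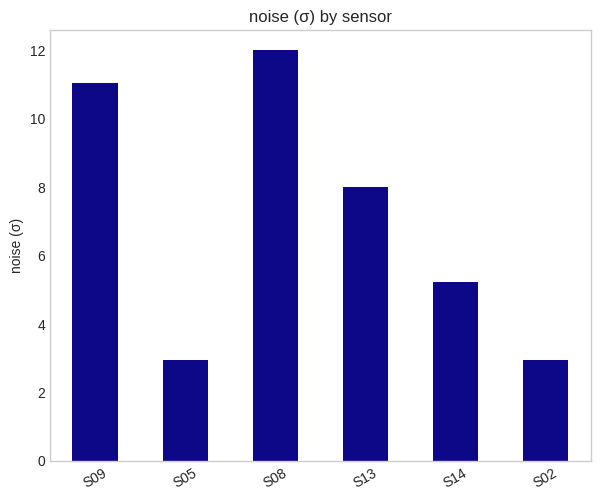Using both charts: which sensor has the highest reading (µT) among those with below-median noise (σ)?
Chart 2 median noise (σ) ≈ 6; below-median sensors: S05, S14, S02. Among those, S05 has the highest reading (µT) (≈ 250).

S05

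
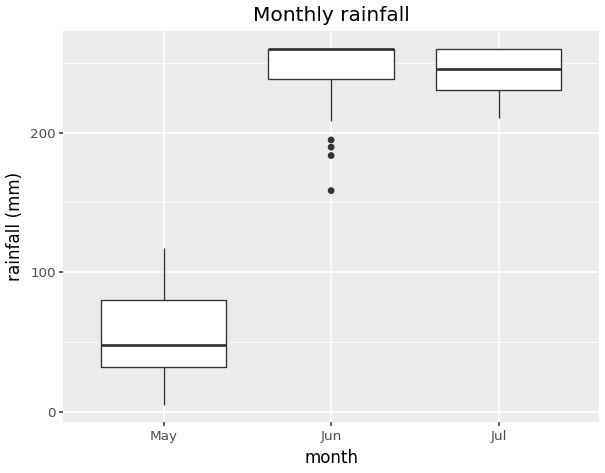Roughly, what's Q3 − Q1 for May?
Q3 ≈ 80, Q1 ≈ 40; IQR ≈ 40.

≈ 40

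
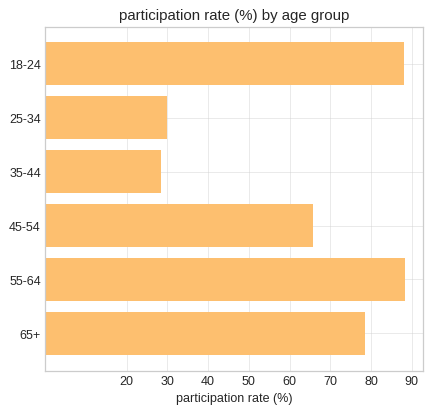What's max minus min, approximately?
Max 55-64 ≈ 90, min 35-44 ≈ 30; range ≈ 60.

≈ 60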